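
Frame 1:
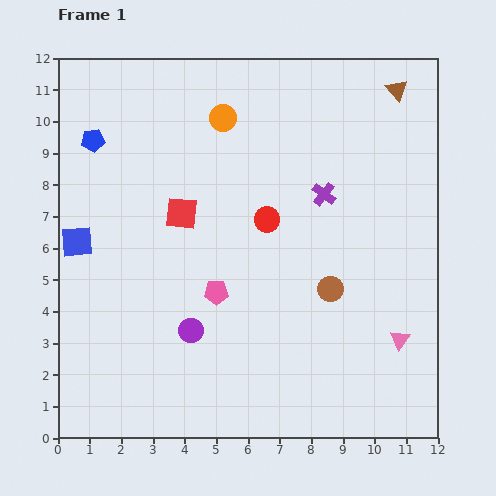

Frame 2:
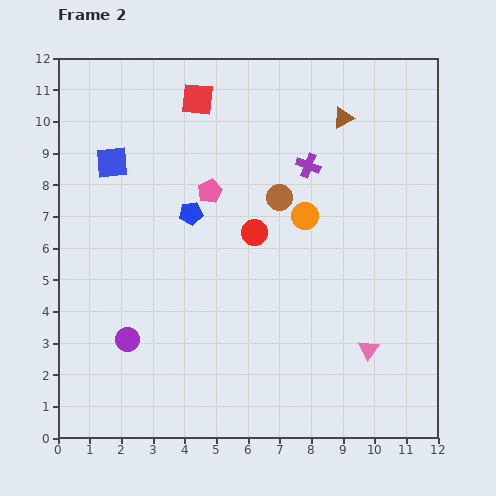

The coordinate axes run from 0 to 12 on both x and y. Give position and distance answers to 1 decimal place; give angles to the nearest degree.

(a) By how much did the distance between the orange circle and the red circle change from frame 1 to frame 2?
-1.8

Distance in frame 1: 3.5. Distance in frame 2: 1.7.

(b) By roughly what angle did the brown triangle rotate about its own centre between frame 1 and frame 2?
45° clockwise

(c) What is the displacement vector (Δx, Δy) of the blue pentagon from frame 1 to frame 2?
(3.1, -2.3)

The blue pentagon was at (1.1, 9.4) in frame 1 and (4.2, 7.1) in frame 2.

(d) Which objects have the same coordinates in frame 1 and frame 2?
none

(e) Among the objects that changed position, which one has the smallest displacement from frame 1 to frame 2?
the red circle

(moved 0.6)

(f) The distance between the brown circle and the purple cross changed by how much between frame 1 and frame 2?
-1.7

Distance in frame 1: 3.0. Distance in frame 2: 1.3.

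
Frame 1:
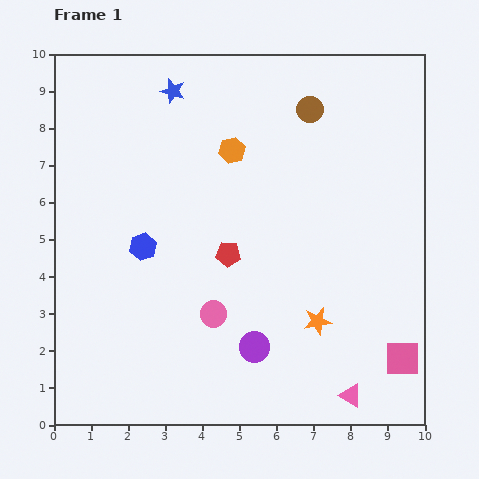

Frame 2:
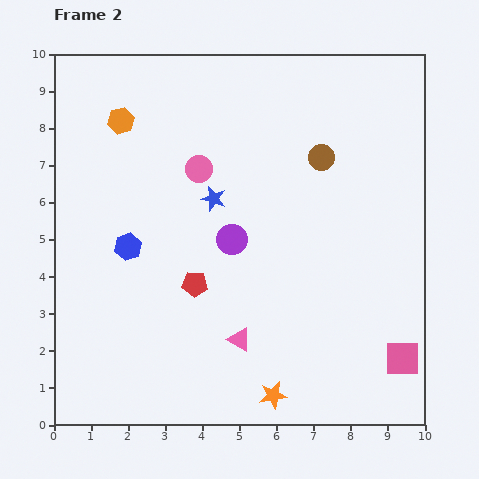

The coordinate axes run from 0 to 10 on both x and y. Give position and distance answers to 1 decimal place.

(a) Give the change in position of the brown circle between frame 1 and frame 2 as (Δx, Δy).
(0.3, -1.3)

The brown circle was at (6.9, 8.5) in frame 1 and (7.2, 7.2) in frame 2.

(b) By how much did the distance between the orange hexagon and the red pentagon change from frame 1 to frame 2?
+2.0

Distance in frame 1: 2.8. Distance in frame 2: 4.8.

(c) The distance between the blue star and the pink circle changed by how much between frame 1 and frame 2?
-5.2

Distance in frame 1: 6.1. Distance in frame 2: 0.9.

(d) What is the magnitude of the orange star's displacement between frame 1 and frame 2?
2.3

The orange star moved from (7.1, 2.8) to (5.9, 0.8), a distance of √(1.2² + 2.0²) ≈ 2.3.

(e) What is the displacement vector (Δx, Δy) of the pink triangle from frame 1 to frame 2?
(-3.0, 1.5)

The pink triangle was at (8.0, 0.8) in frame 1 and (5.0, 2.3) in frame 2.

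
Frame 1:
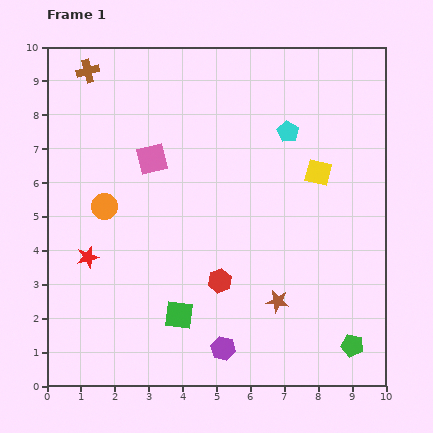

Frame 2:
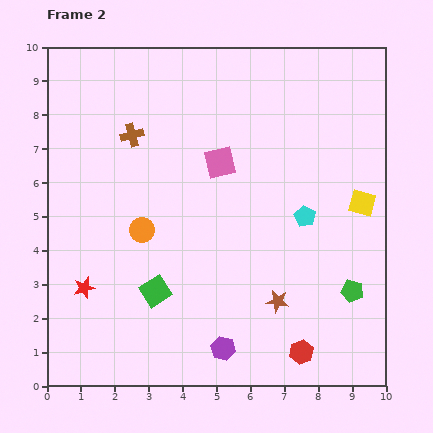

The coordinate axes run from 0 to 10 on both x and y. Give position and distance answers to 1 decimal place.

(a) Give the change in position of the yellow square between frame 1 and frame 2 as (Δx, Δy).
(1.3, -0.9)

The yellow square was at (8.0, 6.3) in frame 1 and (9.3, 5.4) in frame 2.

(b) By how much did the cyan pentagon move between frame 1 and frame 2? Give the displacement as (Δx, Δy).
(0.5, -2.5)

The cyan pentagon was at (7.1, 7.5) in frame 1 and (7.6, 5.0) in frame 2.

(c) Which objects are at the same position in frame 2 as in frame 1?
the purple hexagon, the brown star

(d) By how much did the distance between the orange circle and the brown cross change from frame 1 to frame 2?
-1.2

Distance in frame 1: 4.0. Distance in frame 2: 2.8.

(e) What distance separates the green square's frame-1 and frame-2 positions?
1.0

The green square moved from (3.9, 2.1) to (3.2, 2.8), a distance of √(0.7² + 0.7²) ≈ 1.0.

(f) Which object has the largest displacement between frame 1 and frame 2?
the red hexagon

(moved 3.2; next 2.5)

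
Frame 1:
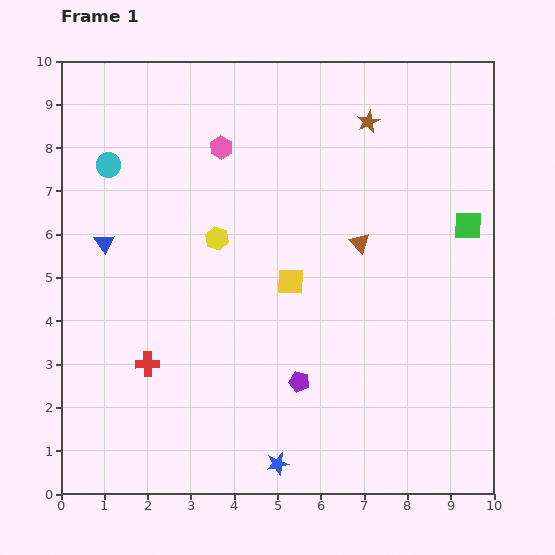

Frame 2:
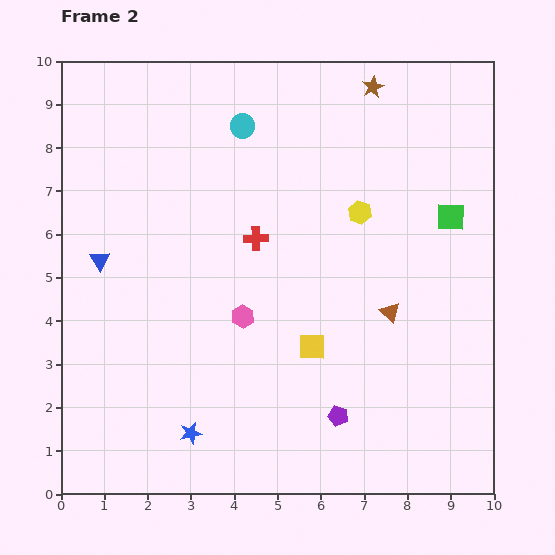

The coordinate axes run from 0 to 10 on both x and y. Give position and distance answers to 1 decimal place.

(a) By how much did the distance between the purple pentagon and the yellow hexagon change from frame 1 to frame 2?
+0.9

Distance in frame 1: 3.8. Distance in frame 2: 4.7.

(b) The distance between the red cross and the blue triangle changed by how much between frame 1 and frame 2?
+0.6

Distance in frame 1: 3.0. Distance in frame 2: 3.6.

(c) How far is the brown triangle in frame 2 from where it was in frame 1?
1.7

The brown triangle moved from (6.9, 5.8) to (7.6, 4.2), a distance of √(0.7² + 1.6²) ≈ 1.7.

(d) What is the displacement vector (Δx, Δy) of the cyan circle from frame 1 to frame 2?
(3.1, 0.9)

The cyan circle was at (1.1, 7.6) in frame 1 and (4.2, 8.5) in frame 2.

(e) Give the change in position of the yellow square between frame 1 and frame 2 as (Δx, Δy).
(0.5, -1.5)

The yellow square was at (5.3, 4.9) in frame 1 and (5.8, 3.4) in frame 2.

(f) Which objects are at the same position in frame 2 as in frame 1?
none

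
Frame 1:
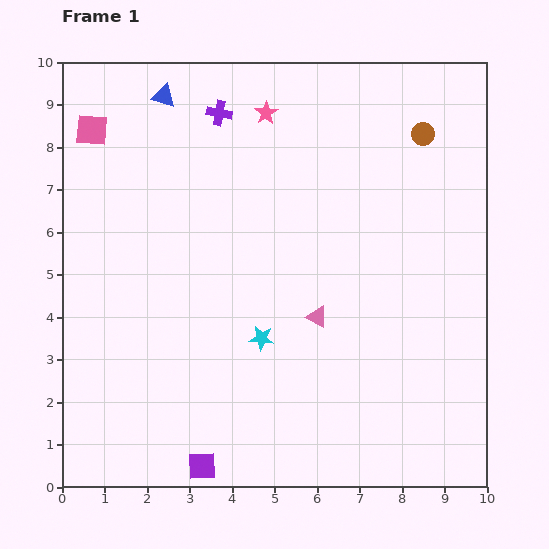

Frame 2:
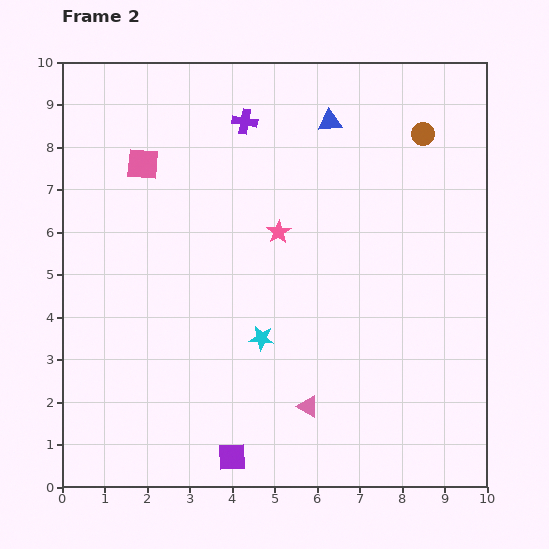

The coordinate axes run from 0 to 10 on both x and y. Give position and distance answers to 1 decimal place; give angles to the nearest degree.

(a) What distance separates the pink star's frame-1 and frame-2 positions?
2.8

The pink star moved from (4.8, 8.8) to (5.1, 6.0), a distance of √(0.3² + 2.8²) ≈ 2.8.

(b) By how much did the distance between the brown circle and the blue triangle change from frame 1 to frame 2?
-4.0

Distance in frame 1: 6.2. Distance in frame 2: 2.2.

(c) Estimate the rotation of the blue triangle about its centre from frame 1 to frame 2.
22° counter-clockwise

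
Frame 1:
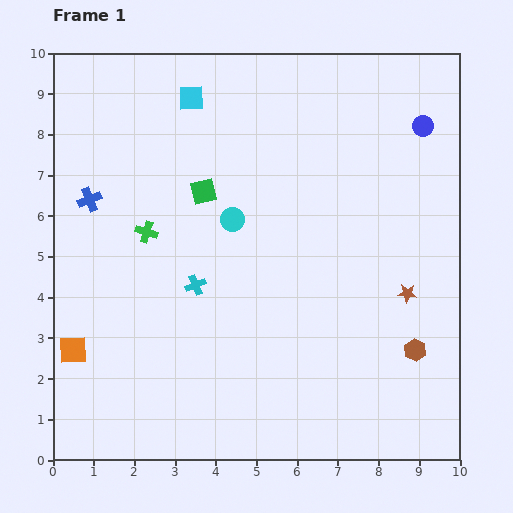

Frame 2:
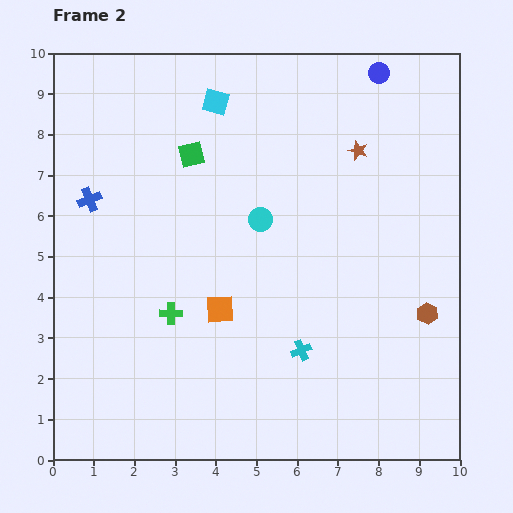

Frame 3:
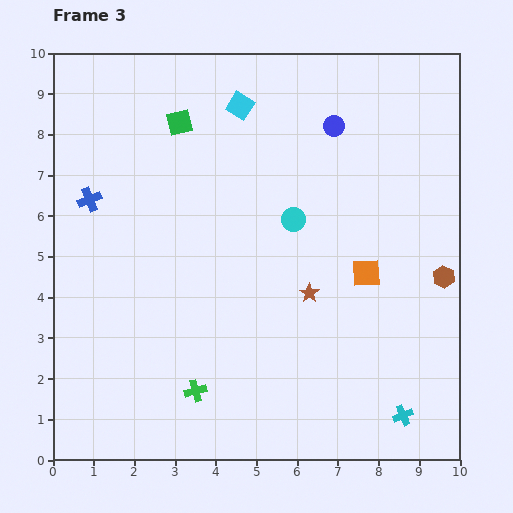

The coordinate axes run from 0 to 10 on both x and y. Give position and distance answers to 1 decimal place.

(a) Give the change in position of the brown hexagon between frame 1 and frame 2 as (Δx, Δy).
(0.3, 0.9)

The brown hexagon was at (8.9, 2.7) in frame 1 and (9.2, 3.6) in frame 2.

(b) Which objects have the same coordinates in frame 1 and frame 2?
the blue cross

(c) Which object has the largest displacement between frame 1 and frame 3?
the orange square

(moved 7.4; next 6.0)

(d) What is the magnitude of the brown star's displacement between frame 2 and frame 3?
3.7

The brown star moved from (7.5, 7.6) to (6.3, 4.1), a distance of √(1.2² + 3.5²) ≈ 3.7.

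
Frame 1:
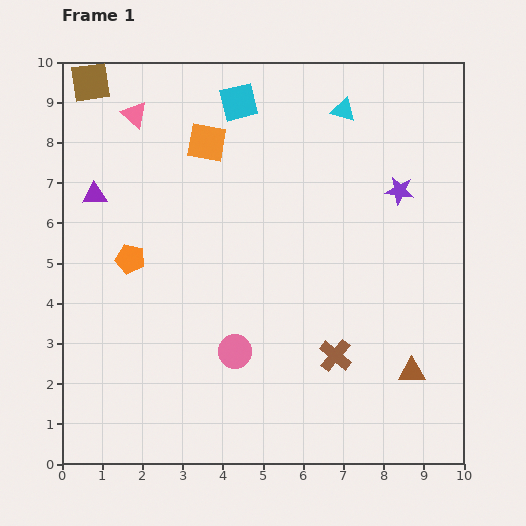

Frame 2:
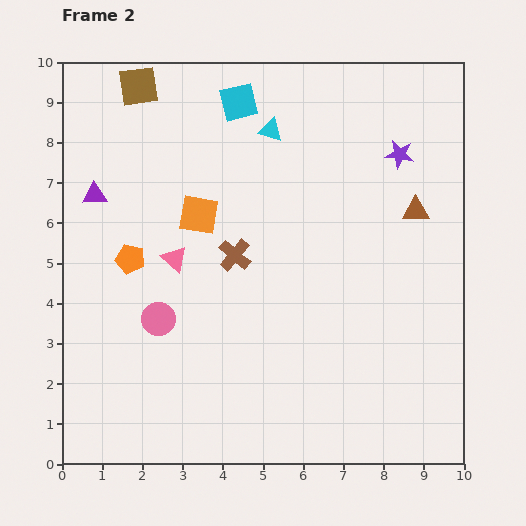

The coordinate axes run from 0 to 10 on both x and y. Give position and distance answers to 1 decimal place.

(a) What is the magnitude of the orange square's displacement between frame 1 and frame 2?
1.8

The orange square moved from (3.6, 8.0) to (3.4, 6.2), a distance of √(0.2² + 1.8²) ≈ 1.8.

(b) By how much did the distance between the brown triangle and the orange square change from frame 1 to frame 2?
-2.2

Distance in frame 1: 7.6. Distance in frame 2: 5.4.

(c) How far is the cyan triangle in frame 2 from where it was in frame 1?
1.9

The cyan triangle moved from (7.0, 8.8) to (5.2, 8.3), a distance of √(1.8² + 0.5²) ≈ 1.9.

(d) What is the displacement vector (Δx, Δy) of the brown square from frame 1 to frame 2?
(1.2, -0.1)

The brown square was at (0.7, 9.5) in frame 1 and (1.9, 9.4) in frame 2.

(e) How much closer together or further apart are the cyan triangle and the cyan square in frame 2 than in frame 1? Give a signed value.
-1.5

Distance in frame 1: 2.6. Distance in frame 2: 1.1.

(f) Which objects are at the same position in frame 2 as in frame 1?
the orange pentagon, the purple triangle, the cyan square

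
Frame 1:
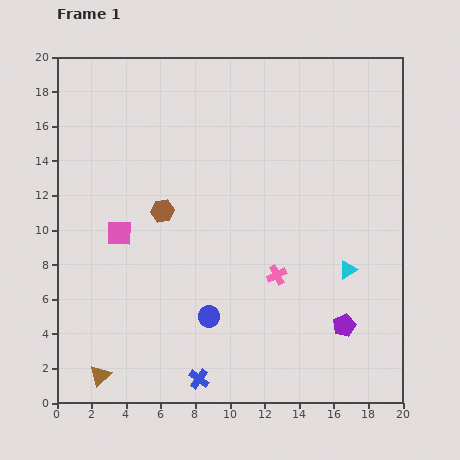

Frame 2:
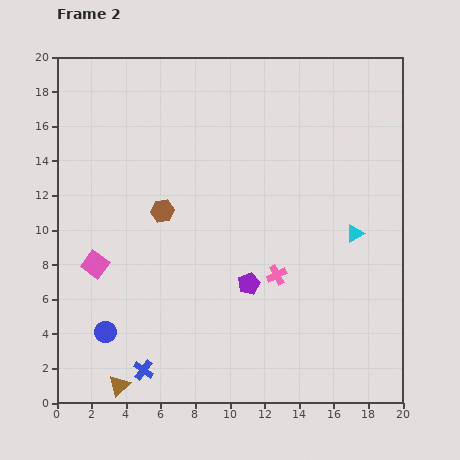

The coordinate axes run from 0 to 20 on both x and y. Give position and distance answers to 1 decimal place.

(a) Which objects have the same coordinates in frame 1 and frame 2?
the brown hexagon, the pink cross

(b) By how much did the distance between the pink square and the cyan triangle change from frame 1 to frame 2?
+1.7

Distance in frame 1: 13.4. Distance in frame 2: 15.1.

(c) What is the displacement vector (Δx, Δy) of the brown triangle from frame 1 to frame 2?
(1.1, -0.6)

The brown triangle was at (2.5, 1.6) in frame 1 and (3.6, 1.0) in frame 2.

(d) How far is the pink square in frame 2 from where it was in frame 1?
2.3

The pink square moved from (3.6, 9.8) to (2.2, 8.0), a distance of √(1.4² + 1.8²) ≈ 2.3.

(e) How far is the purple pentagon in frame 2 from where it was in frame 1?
6.0

The purple pentagon moved from (16.6, 4.5) to (11.1, 6.9), a distance of √(5.5² + 2.4²) ≈ 6.0.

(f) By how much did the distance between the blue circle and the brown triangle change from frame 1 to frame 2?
-4.0

Distance in frame 1: 7.2. Distance in frame 2: 3.2.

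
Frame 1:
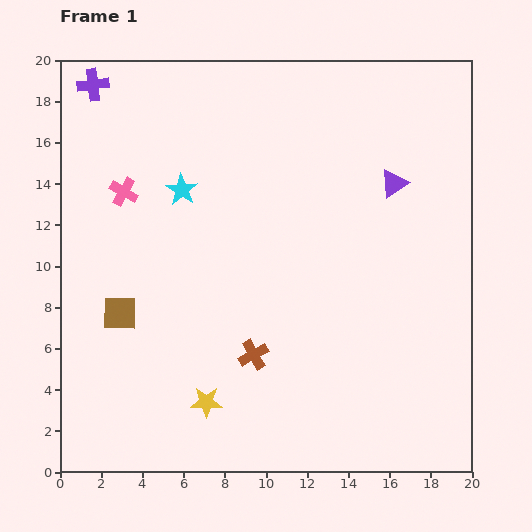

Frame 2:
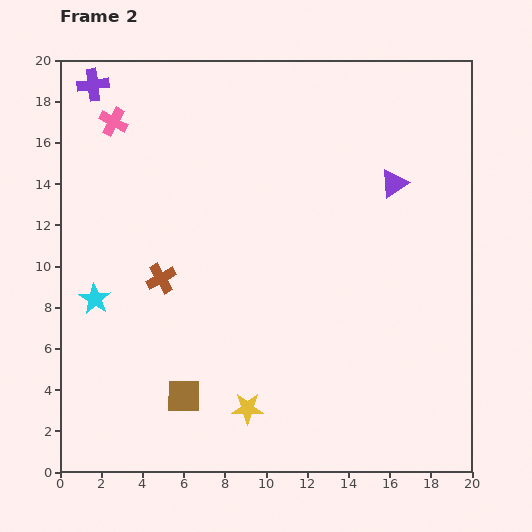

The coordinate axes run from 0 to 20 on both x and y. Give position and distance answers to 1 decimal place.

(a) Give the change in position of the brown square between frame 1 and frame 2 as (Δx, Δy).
(3.1, -4.0)

The brown square was at (2.9, 7.7) in frame 1 and (6.0, 3.7) in frame 2.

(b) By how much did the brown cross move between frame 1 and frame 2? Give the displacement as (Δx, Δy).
(-4.5, 3.7)

The brown cross was at (9.4, 5.7) in frame 1 and (4.9, 9.4) in frame 2.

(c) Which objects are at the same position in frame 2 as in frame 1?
the purple triangle, the purple cross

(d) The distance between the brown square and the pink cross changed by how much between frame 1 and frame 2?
+7.8

Distance in frame 1: 5.9. Distance in frame 2: 13.7.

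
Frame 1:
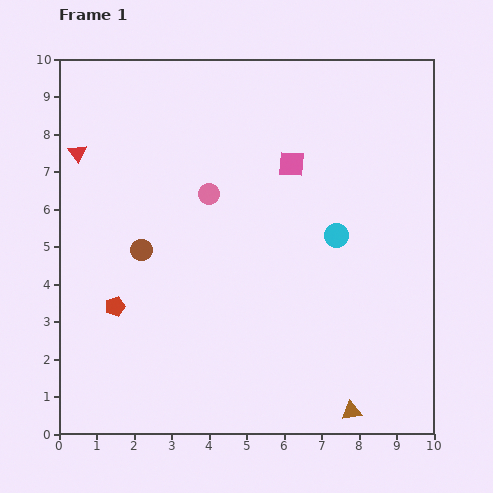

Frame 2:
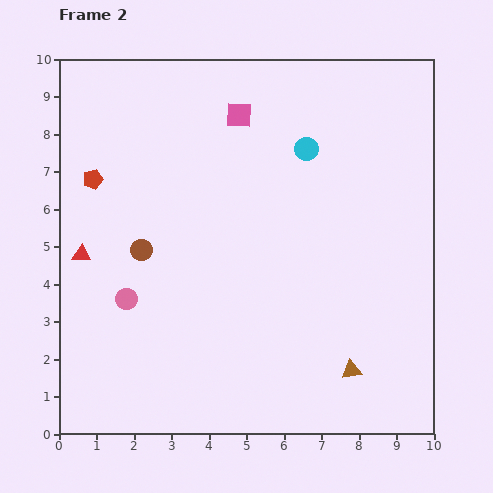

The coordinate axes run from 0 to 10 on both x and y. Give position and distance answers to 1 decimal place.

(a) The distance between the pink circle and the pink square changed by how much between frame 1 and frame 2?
+3.4

Distance in frame 1: 2.3. Distance in frame 2: 5.7.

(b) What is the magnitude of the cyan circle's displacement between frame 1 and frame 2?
2.4

The cyan circle moved from (7.4, 5.3) to (6.6, 7.6), a distance of √(0.8² + 2.3²) ≈ 2.4.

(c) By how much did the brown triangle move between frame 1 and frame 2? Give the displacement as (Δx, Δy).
(0.0, 1.1)

The brown triangle was at (7.8, 0.6) in frame 1 and (7.8, 1.7) in frame 2.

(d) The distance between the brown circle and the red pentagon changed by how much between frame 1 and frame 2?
+0.6

Distance in frame 1: 1.7. Distance in frame 2: 2.3.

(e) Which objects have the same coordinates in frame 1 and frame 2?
the brown circle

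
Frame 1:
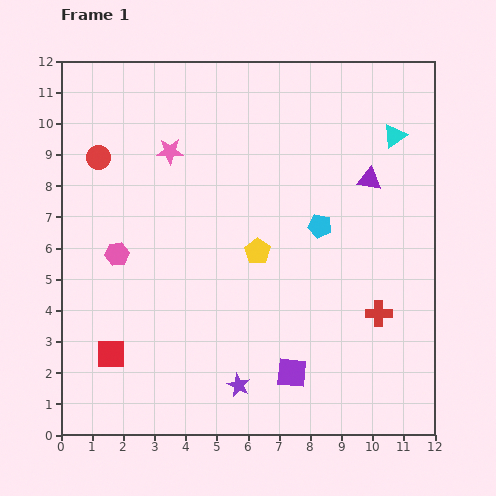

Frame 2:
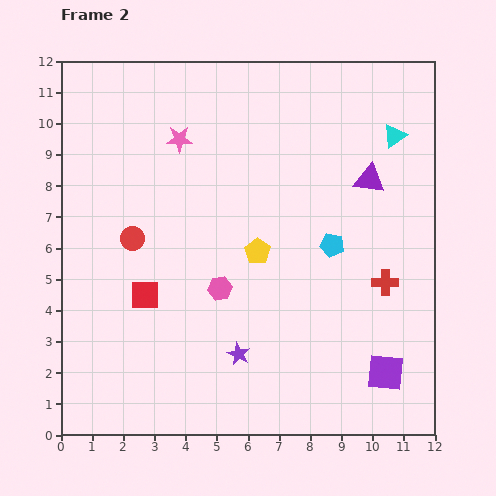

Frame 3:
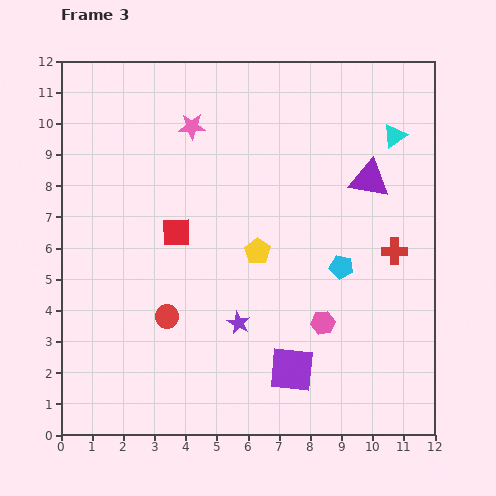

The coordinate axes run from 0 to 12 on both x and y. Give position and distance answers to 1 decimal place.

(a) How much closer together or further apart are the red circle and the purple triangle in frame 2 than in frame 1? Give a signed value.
-0.9

Distance in frame 1: 8.7. Distance in frame 2: 7.8.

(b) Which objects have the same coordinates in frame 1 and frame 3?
the yellow pentagon, the purple triangle, the cyan triangle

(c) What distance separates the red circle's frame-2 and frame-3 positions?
2.7

The red circle moved from (2.3, 6.3) to (3.4, 3.8), a distance of √(1.1² + 2.5²) ≈ 2.7.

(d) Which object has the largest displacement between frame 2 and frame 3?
the pink hexagon

(moved 3.5; next 3.0)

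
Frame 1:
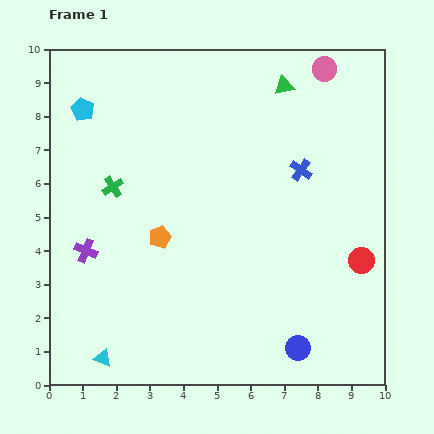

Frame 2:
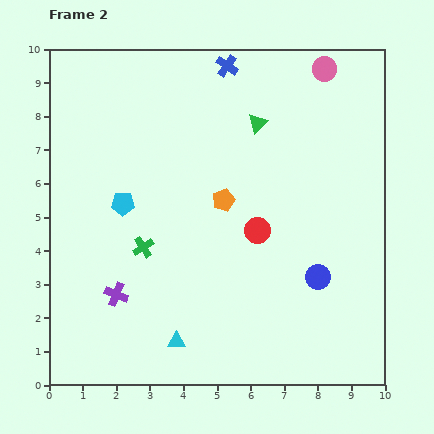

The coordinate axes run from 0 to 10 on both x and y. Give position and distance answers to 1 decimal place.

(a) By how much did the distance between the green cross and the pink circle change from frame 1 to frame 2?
+0.4

Distance in frame 1: 7.2. Distance in frame 2: 7.6.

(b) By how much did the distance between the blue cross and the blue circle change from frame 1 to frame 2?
+1.6

Distance in frame 1: 5.3. Distance in frame 2: 6.9.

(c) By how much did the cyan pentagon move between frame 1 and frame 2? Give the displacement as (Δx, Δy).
(1.2, -2.8)

The cyan pentagon was at (1.0, 8.2) in frame 1 and (2.2, 5.4) in frame 2.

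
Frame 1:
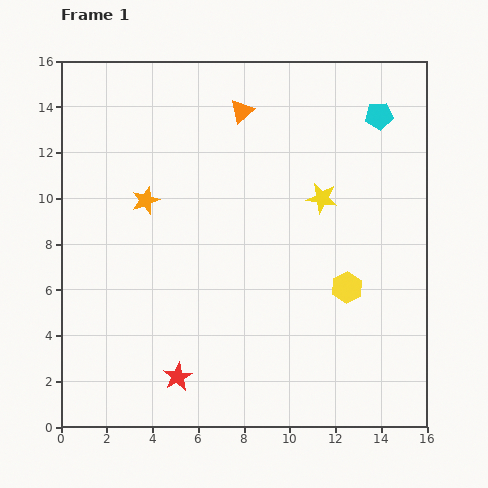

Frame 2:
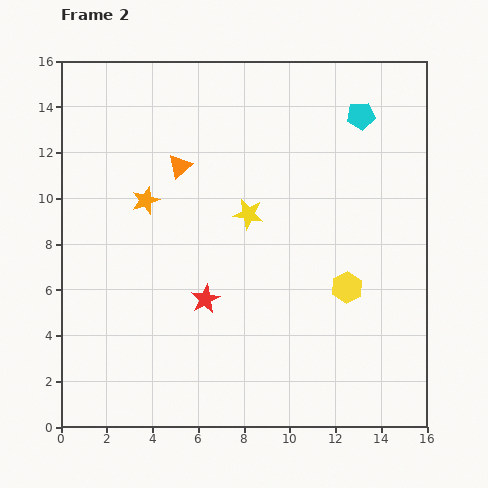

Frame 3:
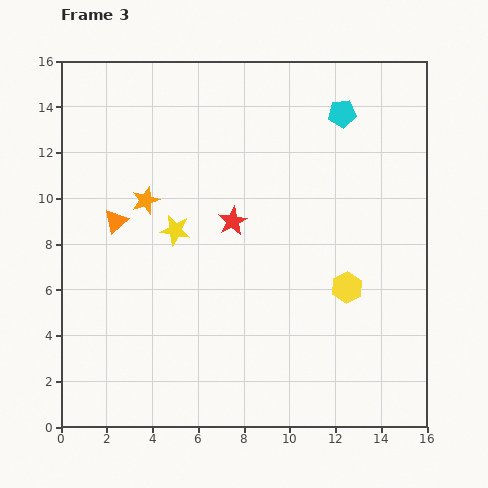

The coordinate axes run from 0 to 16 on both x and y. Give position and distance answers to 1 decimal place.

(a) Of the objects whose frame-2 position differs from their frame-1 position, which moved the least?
the cyan pentagon

(moved 0.8)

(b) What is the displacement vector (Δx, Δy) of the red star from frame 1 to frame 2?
(1.2, 3.4)

The red star was at (5.1, 2.2) in frame 1 and (6.3, 5.6) in frame 2.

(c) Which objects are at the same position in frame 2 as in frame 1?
the yellow hexagon, the orange star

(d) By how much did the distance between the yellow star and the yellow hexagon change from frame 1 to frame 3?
+3.8

Distance in frame 1: 4.1. Distance in frame 3: 7.9.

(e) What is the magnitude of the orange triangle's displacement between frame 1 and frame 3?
7.3

The orange triangle moved from (7.9, 13.8) to (2.4, 9.0), a distance of √(5.5² + 4.8²) ≈ 7.3.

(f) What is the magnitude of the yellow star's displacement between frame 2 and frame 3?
3.3

The yellow star moved from (8.2, 9.3) to (5.0, 8.6), a distance of √(3.2² + 0.7²) ≈ 3.3.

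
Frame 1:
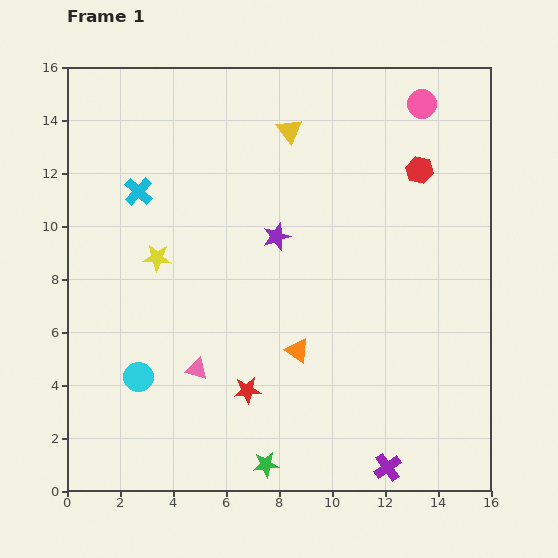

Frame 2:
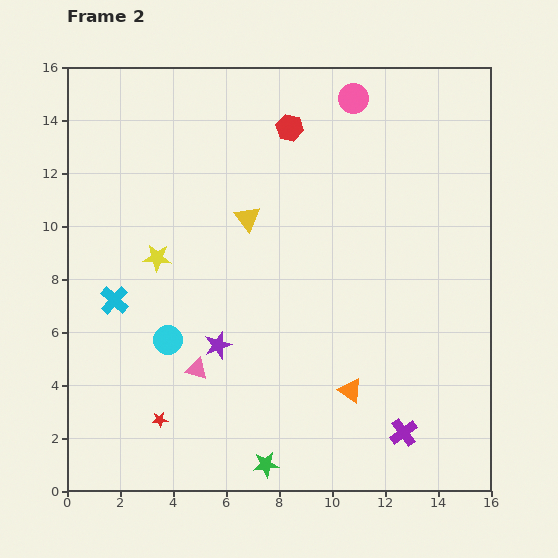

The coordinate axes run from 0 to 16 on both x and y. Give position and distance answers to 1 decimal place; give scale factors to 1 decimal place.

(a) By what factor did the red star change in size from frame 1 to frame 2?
0.6×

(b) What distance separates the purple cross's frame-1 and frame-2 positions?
1.4

The purple cross moved from (12.1, 0.9) to (12.7, 2.2), a distance of √(0.6² + 1.3²) ≈ 1.4.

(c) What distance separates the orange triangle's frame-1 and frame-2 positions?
2.5

The orange triangle moved from (8.7, 5.3) to (10.7, 3.8), a distance of √(2.0² + 1.5²) ≈ 2.5.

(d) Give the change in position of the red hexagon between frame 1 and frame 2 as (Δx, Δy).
(-4.9, 1.6)

The red hexagon was at (13.3, 12.1) in frame 1 and (8.4, 13.7) in frame 2.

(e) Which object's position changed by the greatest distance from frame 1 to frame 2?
the red hexagon

(moved 5.2; next 4.7)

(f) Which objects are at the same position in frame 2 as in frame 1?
the pink triangle, the green star, the yellow star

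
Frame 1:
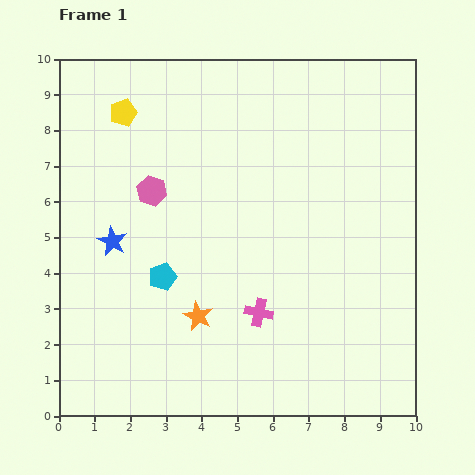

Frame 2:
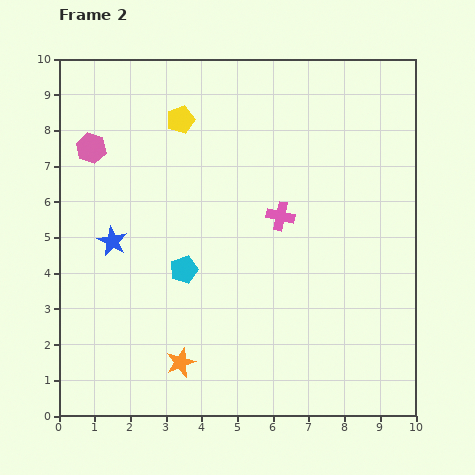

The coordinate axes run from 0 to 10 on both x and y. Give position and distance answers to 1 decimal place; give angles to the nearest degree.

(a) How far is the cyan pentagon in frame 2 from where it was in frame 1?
0.6

The cyan pentagon moved from (2.9, 3.9) to (3.5, 4.1), a distance of √(0.6² + 0.2²) ≈ 0.6.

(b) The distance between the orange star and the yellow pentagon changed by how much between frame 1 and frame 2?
+0.7

Distance in frame 1: 6.1. Distance in frame 2: 6.8.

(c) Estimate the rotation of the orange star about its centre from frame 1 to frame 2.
25° clockwise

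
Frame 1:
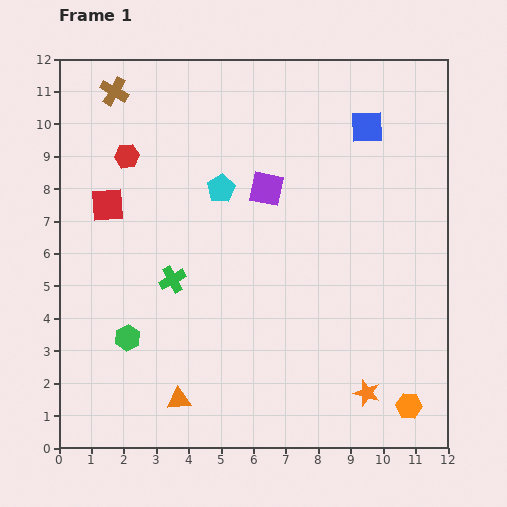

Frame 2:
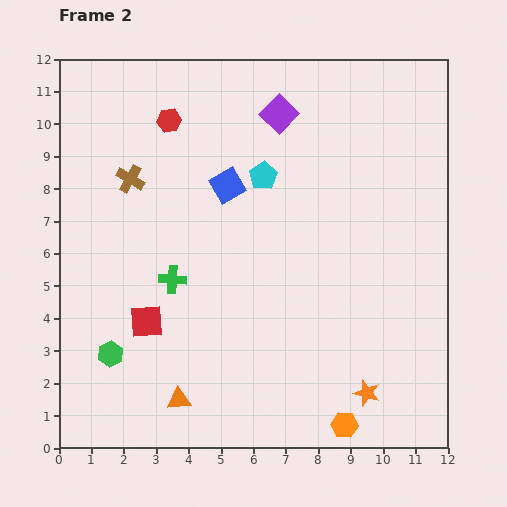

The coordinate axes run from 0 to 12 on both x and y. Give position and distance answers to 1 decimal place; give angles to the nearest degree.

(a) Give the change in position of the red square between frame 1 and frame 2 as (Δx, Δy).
(1.2, -3.6)

The red square was at (1.5, 7.5) in frame 1 and (2.7, 3.9) in frame 2.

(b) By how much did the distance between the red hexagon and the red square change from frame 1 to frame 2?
+4.6

Distance in frame 1: 1.6. Distance in frame 2: 6.2.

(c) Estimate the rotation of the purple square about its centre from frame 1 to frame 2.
33° clockwise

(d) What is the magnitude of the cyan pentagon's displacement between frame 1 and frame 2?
1.4

The cyan pentagon moved from (5.0, 8.0) to (6.3, 8.4), a distance of √(1.3² + 0.4²) ≈ 1.4.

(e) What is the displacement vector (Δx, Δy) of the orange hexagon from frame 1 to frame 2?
(-2.0, -0.6)

The orange hexagon was at (10.8, 1.3) in frame 1 and (8.8, 0.7) in frame 2.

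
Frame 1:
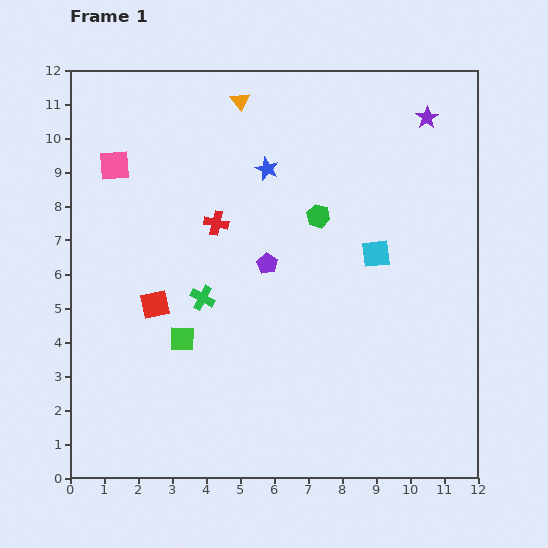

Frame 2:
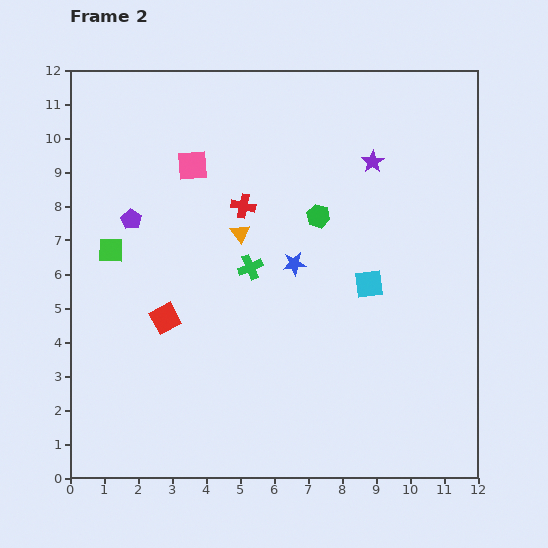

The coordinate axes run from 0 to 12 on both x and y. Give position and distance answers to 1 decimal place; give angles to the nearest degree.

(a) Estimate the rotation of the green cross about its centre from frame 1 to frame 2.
40° clockwise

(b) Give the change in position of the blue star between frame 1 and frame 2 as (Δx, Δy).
(0.8, -2.8)

The blue star was at (5.8, 9.1) in frame 1 and (6.6, 6.3) in frame 2.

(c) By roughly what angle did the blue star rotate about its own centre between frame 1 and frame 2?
30° counter-clockwise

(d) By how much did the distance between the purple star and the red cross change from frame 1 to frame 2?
-2.9

Distance in frame 1: 6.9. Distance in frame 2: 4.0.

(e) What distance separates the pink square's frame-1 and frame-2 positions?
2.3

The pink square moved from (1.3, 9.2) to (3.6, 9.2), a distance of √(2.3² + 0.0²) ≈ 2.3.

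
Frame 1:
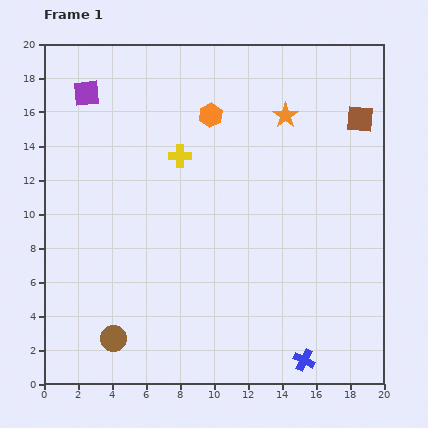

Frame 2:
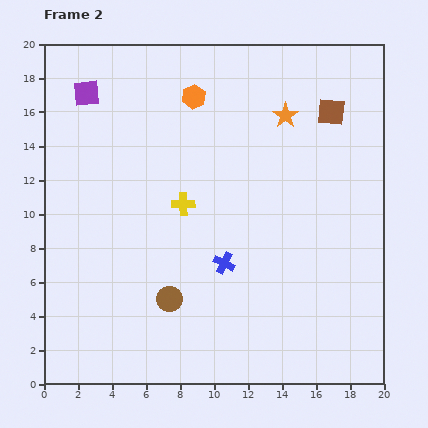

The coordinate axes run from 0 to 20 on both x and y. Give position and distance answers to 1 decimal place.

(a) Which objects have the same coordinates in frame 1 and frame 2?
the purple square, the orange star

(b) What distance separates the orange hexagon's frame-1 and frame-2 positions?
1.5

The orange hexagon moved from (9.8, 15.8) to (8.8, 16.9), a distance of √(1.0² + 1.1²) ≈ 1.5.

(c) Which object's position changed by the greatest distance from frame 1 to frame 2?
the blue cross

(moved 7.4; next 4.0)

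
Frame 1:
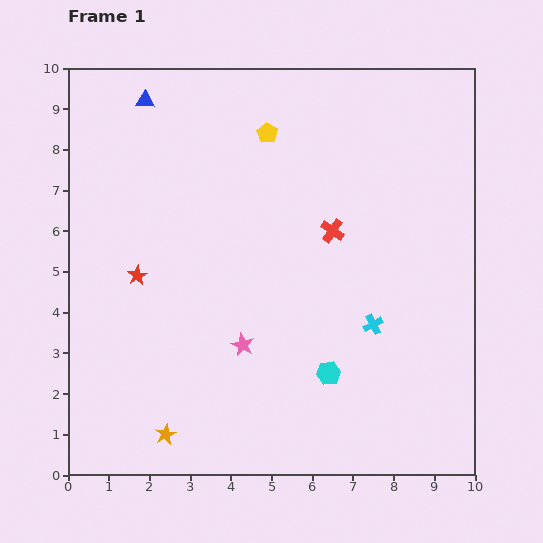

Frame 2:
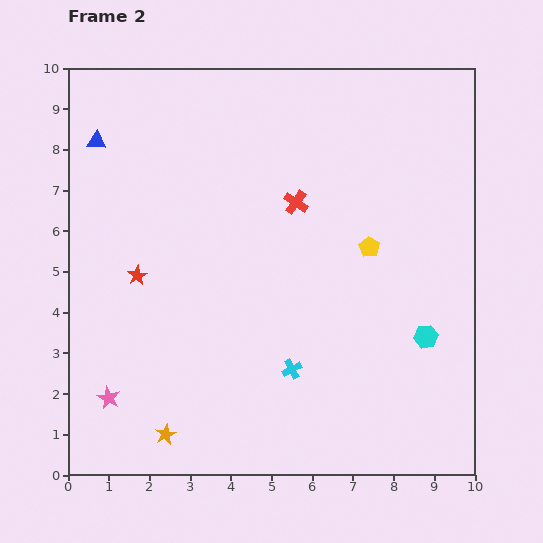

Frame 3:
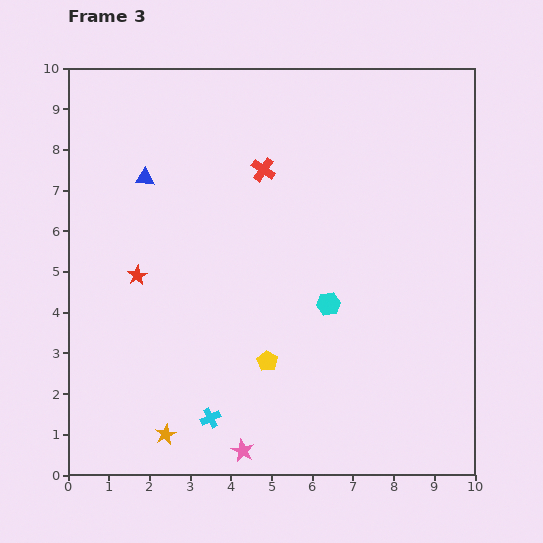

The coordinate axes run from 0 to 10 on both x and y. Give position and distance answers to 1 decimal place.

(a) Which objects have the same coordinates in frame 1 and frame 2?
the orange star, the red star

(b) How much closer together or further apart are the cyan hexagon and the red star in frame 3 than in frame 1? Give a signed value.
-0.5

Distance in frame 1: 5.3. Distance in frame 3: 4.8.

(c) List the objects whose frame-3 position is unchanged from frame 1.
the orange star, the red star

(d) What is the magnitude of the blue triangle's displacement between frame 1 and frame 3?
1.9

The blue triangle moved from (1.9, 9.2) to (1.9, 7.3), a distance of √(0.0² + 1.9²) ≈ 1.9.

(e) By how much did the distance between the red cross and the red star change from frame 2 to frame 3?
-0.3

Distance in frame 2: 4.3. Distance in frame 3: 4.0.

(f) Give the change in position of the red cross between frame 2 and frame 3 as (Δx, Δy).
(-0.8, 0.8)

The red cross was at (5.6, 6.7) in frame 2 and (4.8, 7.5) in frame 3.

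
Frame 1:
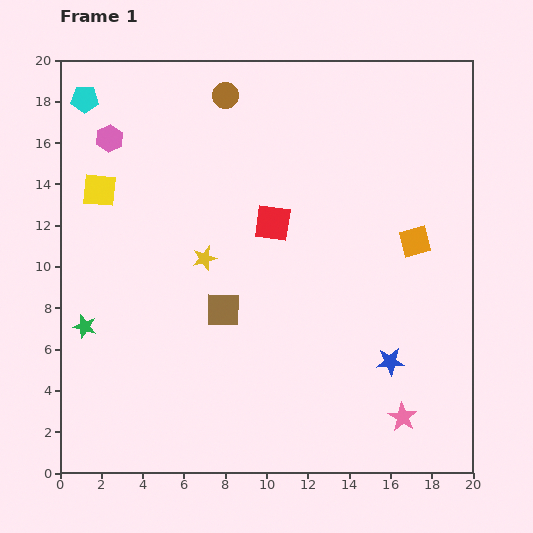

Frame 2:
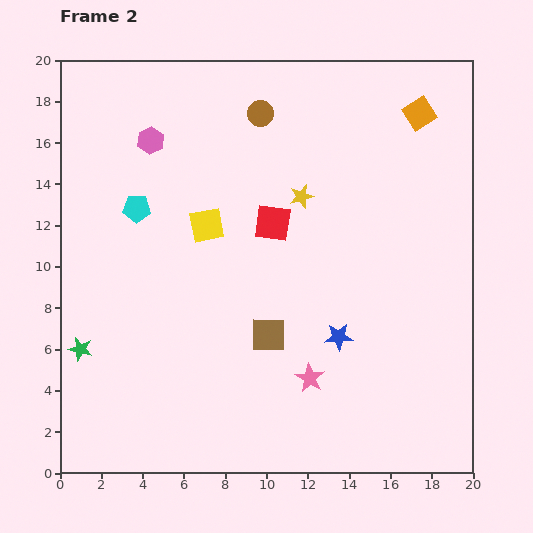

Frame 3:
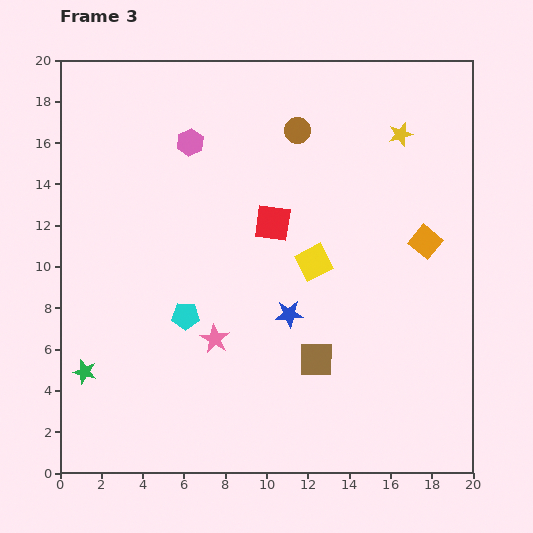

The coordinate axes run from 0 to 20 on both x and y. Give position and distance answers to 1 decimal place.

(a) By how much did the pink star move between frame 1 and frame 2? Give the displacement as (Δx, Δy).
(-4.5, 1.9)

The pink star was at (16.6, 2.7) in frame 1 and (12.1, 4.6) in frame 2.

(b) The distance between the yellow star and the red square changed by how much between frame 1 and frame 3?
+3.8

Distance in frame 1: 3.7. Distance in frame 3: 7.5.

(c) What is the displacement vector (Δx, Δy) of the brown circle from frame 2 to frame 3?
(1.8, -0.8)

The brown circle was at (9.7, 17.4) in frame 2 and (11.5, 16.6) in frame 3.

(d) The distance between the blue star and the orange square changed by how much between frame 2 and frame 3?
-4.0

Distance in frame 2: 11.5. Distance in frame 3: 7.5.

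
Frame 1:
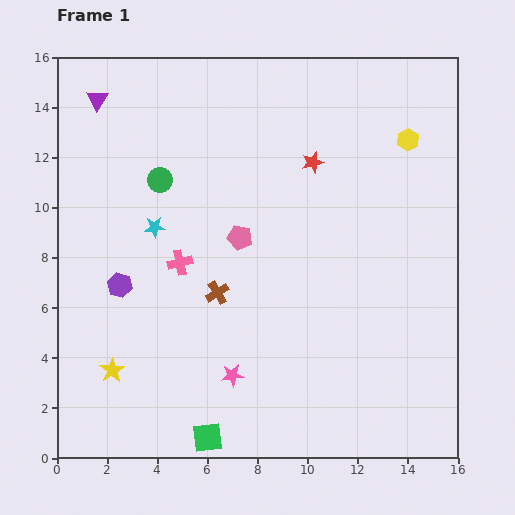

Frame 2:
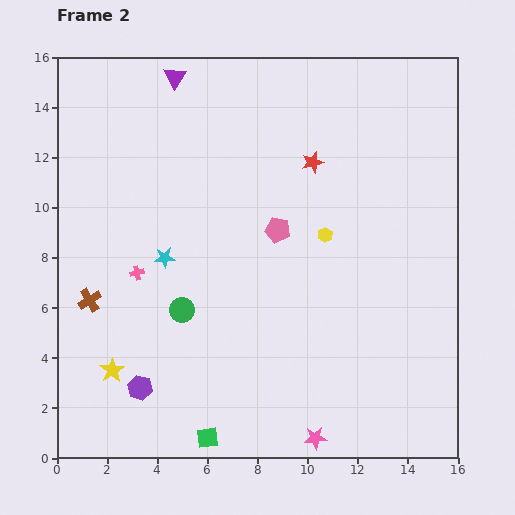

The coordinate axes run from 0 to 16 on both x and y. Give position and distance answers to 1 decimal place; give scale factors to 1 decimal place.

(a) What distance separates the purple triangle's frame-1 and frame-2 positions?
3.2

The purple triangle moved from (1.6, 14.3) to (4.7, 15.2), a distance of √(3.1² + 0.9²) ≈ 3.2.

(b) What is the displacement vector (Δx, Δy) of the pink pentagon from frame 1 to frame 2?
(1.5, 0.3)

The pink pentagon was at (7.3, 8.8) in frame 1 and (8.8, 9.1) in frame 2.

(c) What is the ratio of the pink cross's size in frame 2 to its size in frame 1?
0.6×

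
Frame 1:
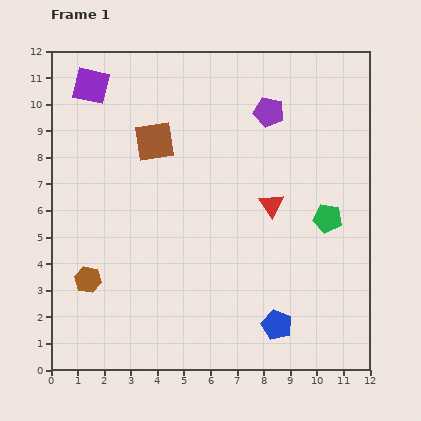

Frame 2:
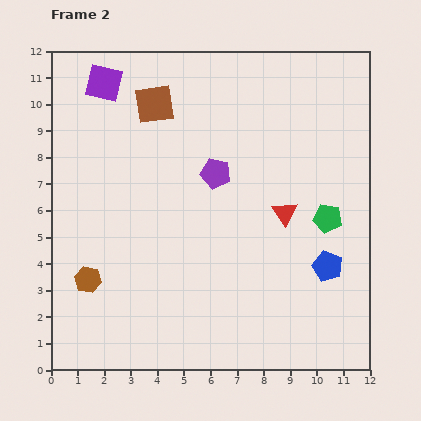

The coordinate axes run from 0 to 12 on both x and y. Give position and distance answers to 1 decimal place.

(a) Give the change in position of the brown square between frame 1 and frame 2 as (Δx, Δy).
(0.0, 1.4)

The brown square was at (3.9, 8.6) in frame 1 and (3.9, 10.0) in frame 2.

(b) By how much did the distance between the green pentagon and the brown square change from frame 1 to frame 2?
+0.7

Distance in frame 1: 7.1. Distance in frame 2: 7.8.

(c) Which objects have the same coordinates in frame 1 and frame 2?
the brown hexagon, the green pentagon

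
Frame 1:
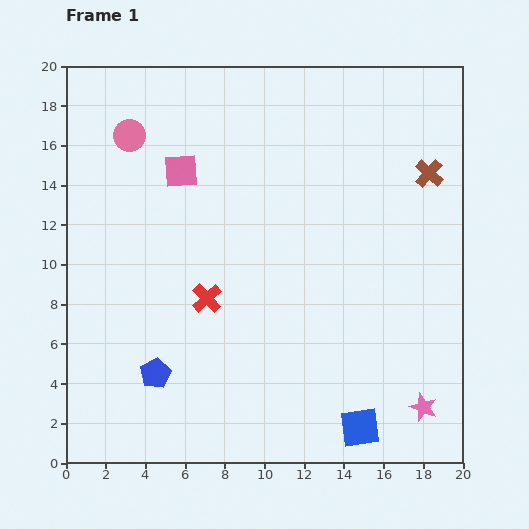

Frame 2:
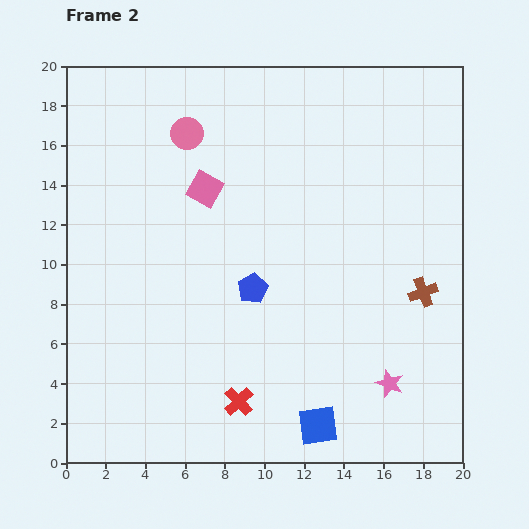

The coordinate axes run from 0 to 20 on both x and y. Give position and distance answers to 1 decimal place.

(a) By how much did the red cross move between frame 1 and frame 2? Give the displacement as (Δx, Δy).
(1.6, -5.2)

The red cross was at (7.1, 8.3) in frame 1 and (8.7, 3.1) in frame 2.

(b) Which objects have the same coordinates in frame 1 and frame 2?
none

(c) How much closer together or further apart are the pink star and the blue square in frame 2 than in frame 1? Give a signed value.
+0.8

Distance in frame 1: 3.4. Distance in frame 2: 4.2.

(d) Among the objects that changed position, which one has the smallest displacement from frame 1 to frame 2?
the pink square

(moved 1.5)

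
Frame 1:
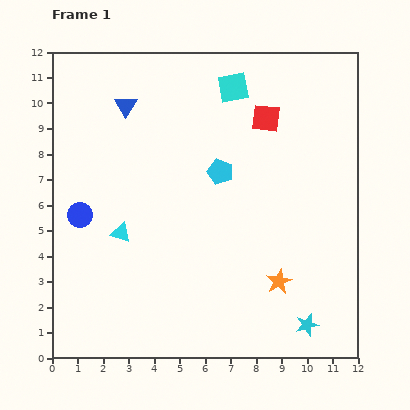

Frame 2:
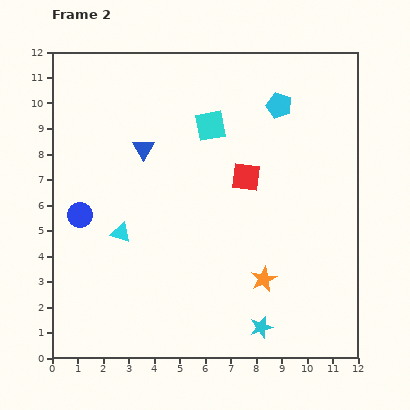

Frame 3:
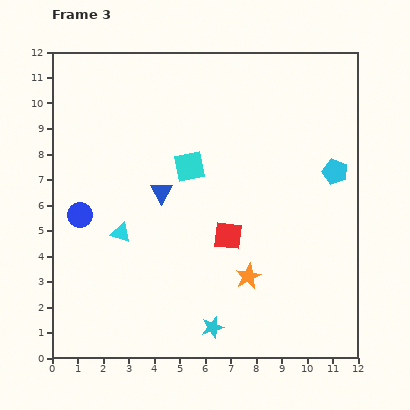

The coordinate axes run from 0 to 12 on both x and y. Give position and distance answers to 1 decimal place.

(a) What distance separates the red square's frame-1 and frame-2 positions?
2.4

The red square moved from (8.4, 9.4) to (7.6, 7.1), a distance of √(0.8² + 2.3²) ≈ 2.4.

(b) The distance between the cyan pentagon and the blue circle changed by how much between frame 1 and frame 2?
+3.1

Distance in frame 1: 5.8. Distance in frame 2: 8.9.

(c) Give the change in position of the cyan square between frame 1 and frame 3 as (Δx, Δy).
(-1.7, -3.1)

The cyan square was at (7.1, 10.6) in frame 1 and (5.4, 7.5) in frame 3.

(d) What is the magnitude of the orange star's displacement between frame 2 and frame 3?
0.6

The orange star moved from (8.3, 3.1) to (7.7, 3.2), a distance of √(0.6² + 0.1²) ≈ 0.6.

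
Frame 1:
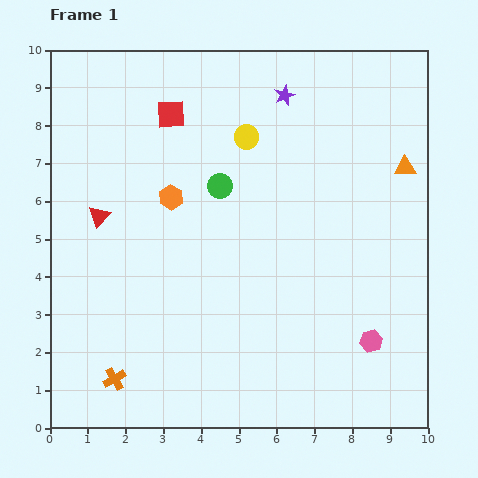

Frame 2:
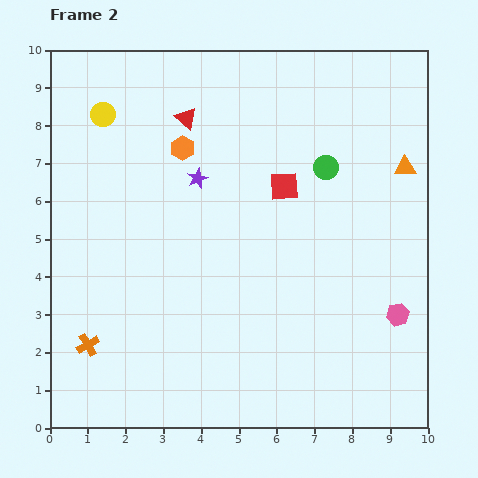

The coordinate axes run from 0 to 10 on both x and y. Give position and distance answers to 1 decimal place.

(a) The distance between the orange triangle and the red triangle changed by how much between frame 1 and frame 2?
-2.3

Distance in frame 1: 8.2. Distance in frame 2: 5.9.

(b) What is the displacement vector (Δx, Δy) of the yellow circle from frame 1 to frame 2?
(-3.8, 0.6)

The yellow circle was at (5.2, 7.7) in frame 1 and (1.4, 8.3) in frame 2.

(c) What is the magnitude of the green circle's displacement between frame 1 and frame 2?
2.8

The green circle moved from (4.5, 6.4) to (7.3, 6.9), a distance of √(2.8² + 0.5²) ≈ 2.8.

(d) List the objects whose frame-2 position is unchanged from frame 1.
the orange triangle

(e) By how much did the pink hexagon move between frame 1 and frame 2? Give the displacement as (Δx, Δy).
(0.7, 0.7)

The pink hexagon was at (8.5, 2.3) in frame 1 and (9.2, 3.0) in frame 2.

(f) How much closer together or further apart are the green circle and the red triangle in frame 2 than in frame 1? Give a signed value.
+0.6

Distance in frame 1: 3.3. Distance in frame 2: 3.9.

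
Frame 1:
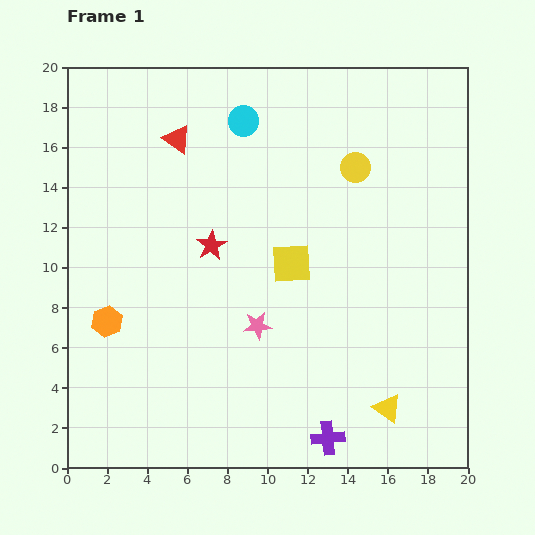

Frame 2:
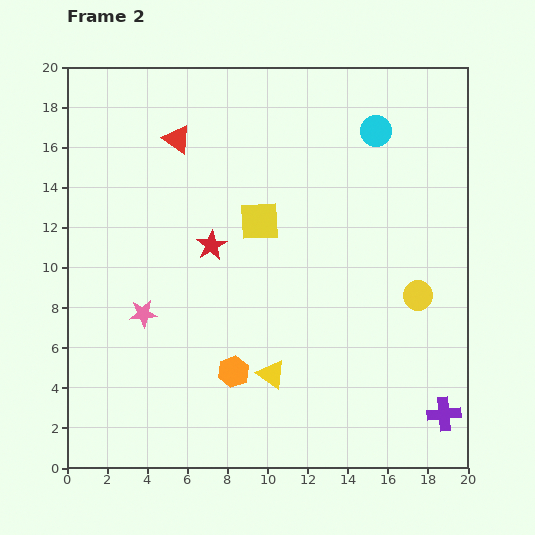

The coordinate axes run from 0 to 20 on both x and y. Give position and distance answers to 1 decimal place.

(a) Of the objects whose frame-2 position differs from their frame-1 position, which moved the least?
the yellow square

(moved 2.6)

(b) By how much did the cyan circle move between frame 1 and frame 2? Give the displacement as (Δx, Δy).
(6.6, -0.5)

The cyan circle was at (8.8, 17.3) in frame 1 and (15.4, 16.8) in frame 2.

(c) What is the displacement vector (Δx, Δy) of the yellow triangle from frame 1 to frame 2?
(-5.8, 1.7)

The yellow triangle was at (16.0, 3.0) in frame 1 and (10.2, 4.7) in frame 2.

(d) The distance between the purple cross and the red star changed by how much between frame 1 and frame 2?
+3.1

Distance in frame 1: 11.2. Distance in frame 2: 14.3.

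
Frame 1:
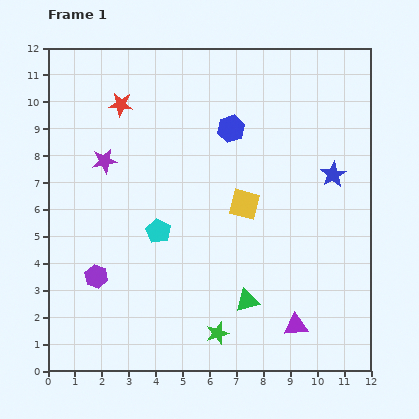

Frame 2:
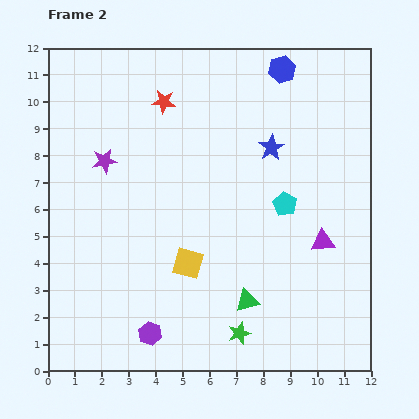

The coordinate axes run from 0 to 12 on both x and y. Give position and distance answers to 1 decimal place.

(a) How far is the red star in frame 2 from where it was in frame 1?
1.6

The red star moved from (2.7, 9.9) to (4.3, 10.0), a distance of √(1.6² + 0.1²) ≈ 1.6.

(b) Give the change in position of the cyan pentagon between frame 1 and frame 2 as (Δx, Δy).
(4.7, 1.0)

The cyan pentagon was at (4.1, 5.2) in frame 1 and (8.8, 6.2) in frame 2.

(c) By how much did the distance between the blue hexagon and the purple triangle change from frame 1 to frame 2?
-1.1

Distance in frame 1: 7.7. Distance in frame 2: 6.6.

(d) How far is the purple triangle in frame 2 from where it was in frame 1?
3.3

The purple triangle moved from (9.2, 1.7) to (10.2, 4.8), a distance of √(1.0² + 3.1²) ≈ 3.3.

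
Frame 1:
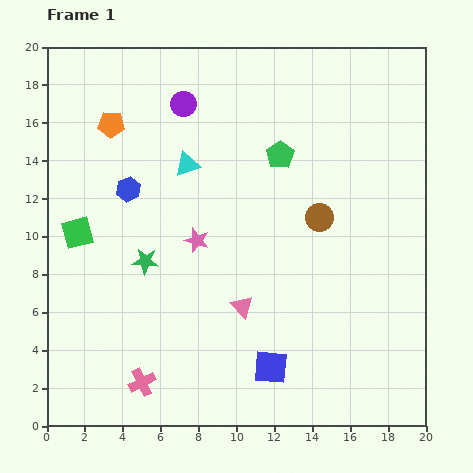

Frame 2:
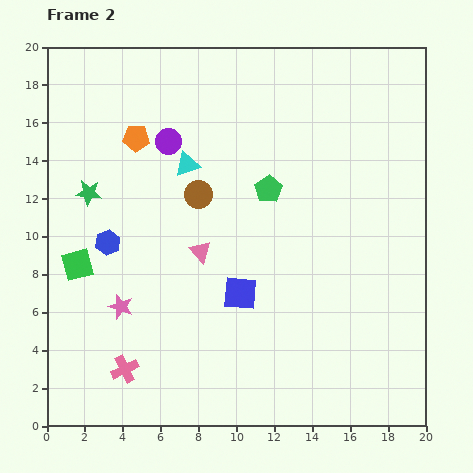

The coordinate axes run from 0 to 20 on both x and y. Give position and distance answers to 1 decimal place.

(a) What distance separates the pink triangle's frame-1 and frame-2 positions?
3.6

The pink triangle moved from (10.3, 6.3) to (8.1, 9.2), a distance of √(2.2² + 2.9²) ≈ 3.6.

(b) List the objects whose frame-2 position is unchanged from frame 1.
the cyan triangle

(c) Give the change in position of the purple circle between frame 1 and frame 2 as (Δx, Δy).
(-0.8, -2.0)

The purple circle was at (7.2, 17.0) in frame 1 and (6.4, 15.0) in frame 2.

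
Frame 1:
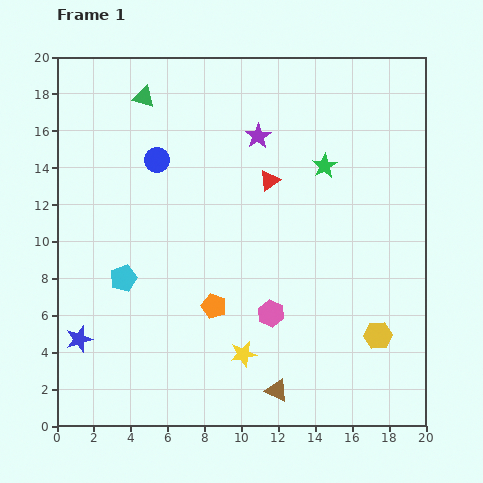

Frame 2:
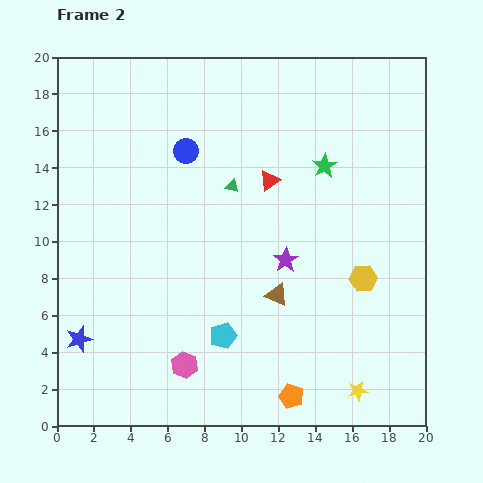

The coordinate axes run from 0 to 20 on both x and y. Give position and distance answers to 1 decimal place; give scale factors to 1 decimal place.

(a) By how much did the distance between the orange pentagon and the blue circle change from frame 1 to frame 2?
+6.0

Distance in frame 1: 8.5. Distance in frame 2: 14.5.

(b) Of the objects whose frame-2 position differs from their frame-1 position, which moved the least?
the blue circle

(moved 1.7)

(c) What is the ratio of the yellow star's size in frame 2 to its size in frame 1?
0.8×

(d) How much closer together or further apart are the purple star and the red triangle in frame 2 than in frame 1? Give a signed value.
+1.9

Distance in frame 1: 2.5. Distance in frame 2: 4.4.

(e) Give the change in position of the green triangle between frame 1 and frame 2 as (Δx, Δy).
(4.8, -4.8)

The green triangle was at (4.7, 17.8) in frame 1 and (9.5, 13.0) in frame 2.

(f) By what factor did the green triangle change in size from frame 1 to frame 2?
0.6×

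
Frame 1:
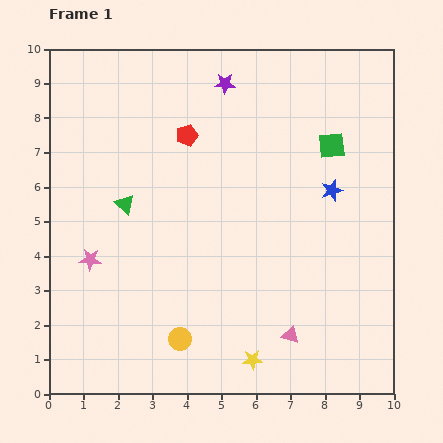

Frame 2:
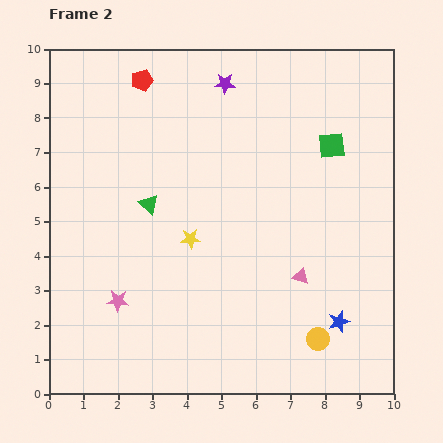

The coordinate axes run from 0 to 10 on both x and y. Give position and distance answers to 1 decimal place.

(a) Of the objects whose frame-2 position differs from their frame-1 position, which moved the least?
the green triangle

(moved 0.7)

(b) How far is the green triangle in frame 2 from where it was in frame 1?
0.7

The green triangle moved from (2.2, 5.5) to (2.9, 5.5), a distance of √(0.7² + 0.0²) ≈ 0.7.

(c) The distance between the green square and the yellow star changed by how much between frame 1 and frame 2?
-1.7

Distance in frame 1: 6.6. Distance in frame 2: 4.9.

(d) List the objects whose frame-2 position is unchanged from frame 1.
the green square, the purple star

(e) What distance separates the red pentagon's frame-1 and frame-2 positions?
2.1

The red pentagon moved from (4.0, 7.5) to (2.7, 9.1), a distance of √(1.3² + 1.6²) ≈ 2.1.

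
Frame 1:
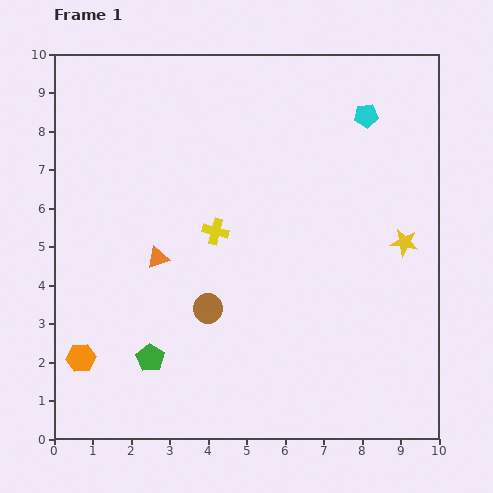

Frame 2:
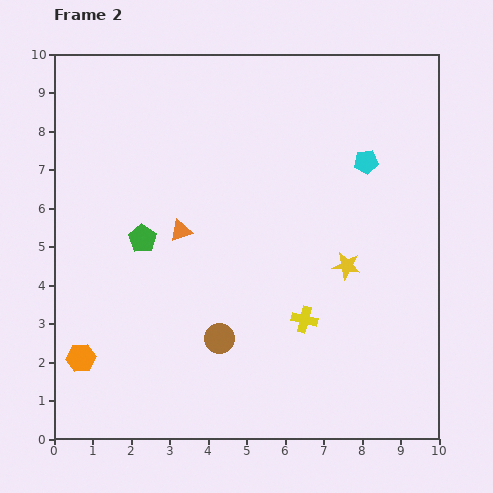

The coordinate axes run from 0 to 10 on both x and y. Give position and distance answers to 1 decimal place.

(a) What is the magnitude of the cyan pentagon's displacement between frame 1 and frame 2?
1.2

The cyan pentagon moved from (8.1, 8.4) to (8.1, 7.2), a distance of √(0.0² + 1.2²) ≈ 1.2.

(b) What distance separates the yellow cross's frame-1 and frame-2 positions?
3.3

The yellow cross moved from (4.2, 5.4) to (6.5, 3.1), a distance of √(2.3² + 2.3²) ≈ 3.3.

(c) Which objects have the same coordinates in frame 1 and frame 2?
the orange hexagon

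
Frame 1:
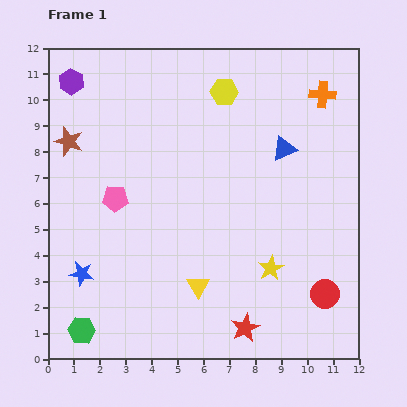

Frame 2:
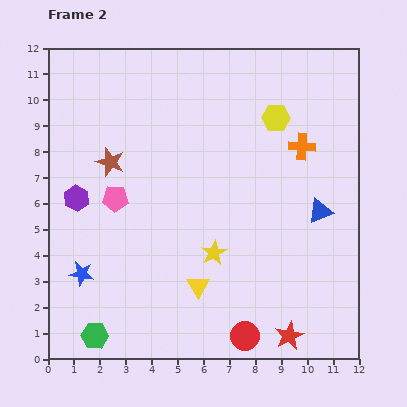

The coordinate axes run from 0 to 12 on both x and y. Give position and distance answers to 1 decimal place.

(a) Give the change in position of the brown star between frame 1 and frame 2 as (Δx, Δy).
(1.6, -0.8)

The brown star was at (0.8, 8.4) in frame 1 and (2.4, 7.6) in frame 2.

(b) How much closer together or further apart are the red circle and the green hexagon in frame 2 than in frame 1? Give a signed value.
-3.7

Distance in frame 1: 9.5. Distance in frame 2: 5.8.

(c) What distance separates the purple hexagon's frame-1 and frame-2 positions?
4.5

The purple hexagon moved from (0.9, 10.7) to (1.1, 6.2), a distance of √(0.2² + 4.5²) ≈ 4.5.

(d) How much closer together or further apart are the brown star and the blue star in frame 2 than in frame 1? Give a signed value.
-0.7

Distance in frame 1: 5.1. Distance in frame 2: 4.4.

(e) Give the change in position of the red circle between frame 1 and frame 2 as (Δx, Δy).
(-3.1, -1.6)

The red circle was at (10.7, 2.5) in frame 1 and (7.6, 0.9) in frame 2.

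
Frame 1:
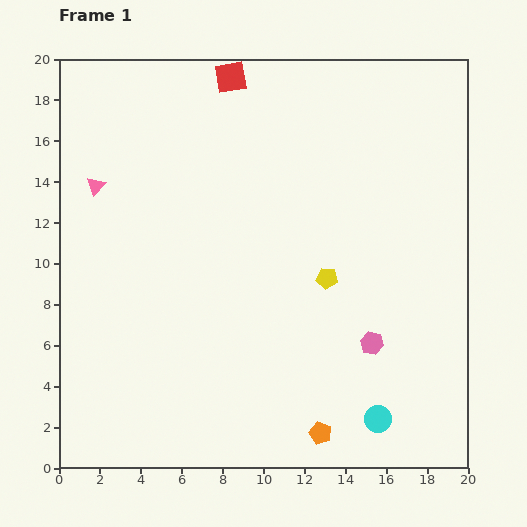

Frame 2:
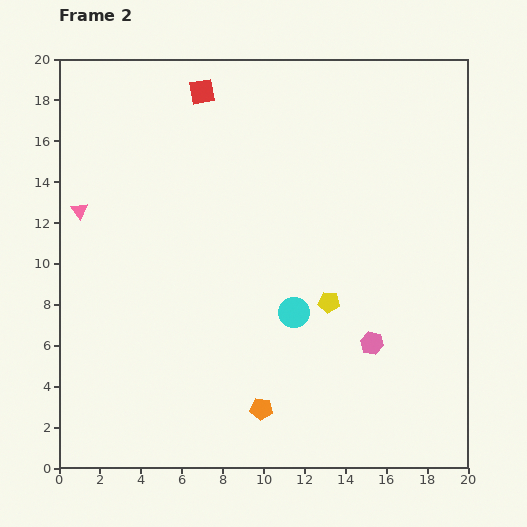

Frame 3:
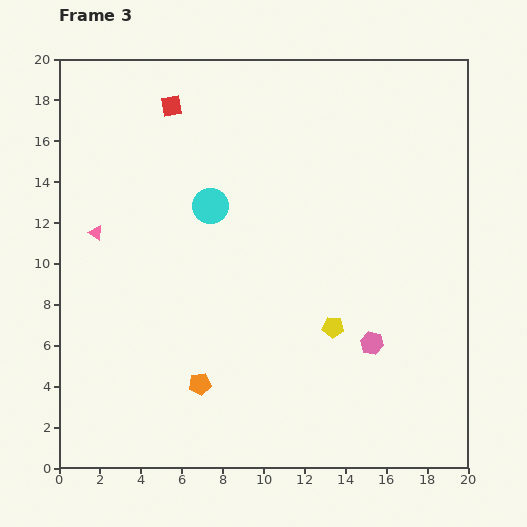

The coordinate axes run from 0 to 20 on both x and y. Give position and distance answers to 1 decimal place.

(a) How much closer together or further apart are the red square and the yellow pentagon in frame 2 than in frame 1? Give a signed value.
+1.1

Distance in frame 1: 10.9. Distance in frame 2: 12.0.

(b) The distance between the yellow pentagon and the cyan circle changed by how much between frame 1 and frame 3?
+1.1

Distance in frame 1: 7.3. Distance in frame 3: 8.4.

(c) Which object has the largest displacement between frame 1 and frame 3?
the cyan circle

(moved 13.2; next 6.4)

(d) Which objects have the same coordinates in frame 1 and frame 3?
the pink hexagon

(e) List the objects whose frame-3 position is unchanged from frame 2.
the pink hexagon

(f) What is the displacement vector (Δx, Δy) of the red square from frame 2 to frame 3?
(-1.5, -0.7)

The red square was at (7.0, 18.4) in frame 2 and (5.5, 17.7) in frame 3.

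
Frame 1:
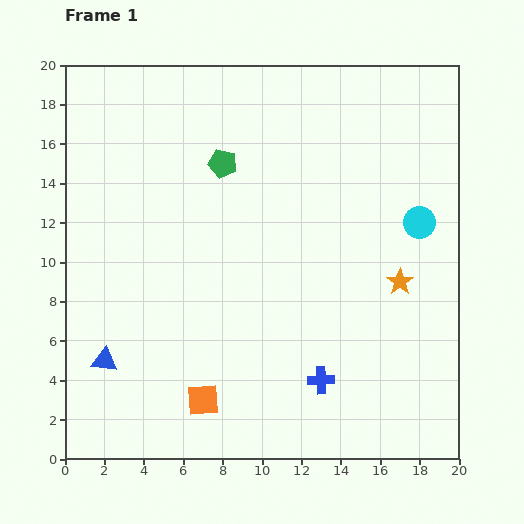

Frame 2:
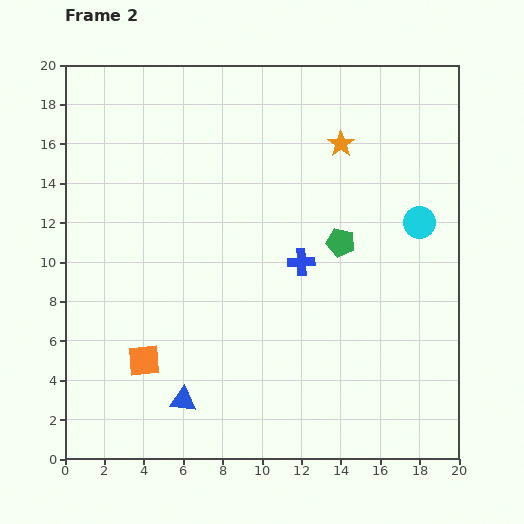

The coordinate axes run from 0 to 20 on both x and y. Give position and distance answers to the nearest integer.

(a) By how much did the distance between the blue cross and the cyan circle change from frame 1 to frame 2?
-3

Distance in frame 1: 9. Distance in frame 2: 6.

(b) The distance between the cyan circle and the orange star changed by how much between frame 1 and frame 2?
+3

Distance in frame 1: 3. Distance in frame 2: 6.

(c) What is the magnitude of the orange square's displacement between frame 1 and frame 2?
4

The orange square moved from (7, 3) to (4, 5), a distance of √(3² + 2²) ≈ 4.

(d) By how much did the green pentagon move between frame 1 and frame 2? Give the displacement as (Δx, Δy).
(6, -4)

The green pentagon was at (8, 15) in frame 1 and (14, 11) in frame 2.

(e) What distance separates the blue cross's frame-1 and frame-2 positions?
6

The blue cross moved from (13, 4) to (12, 10), a distance of √(1² + 6²) ≈ 6.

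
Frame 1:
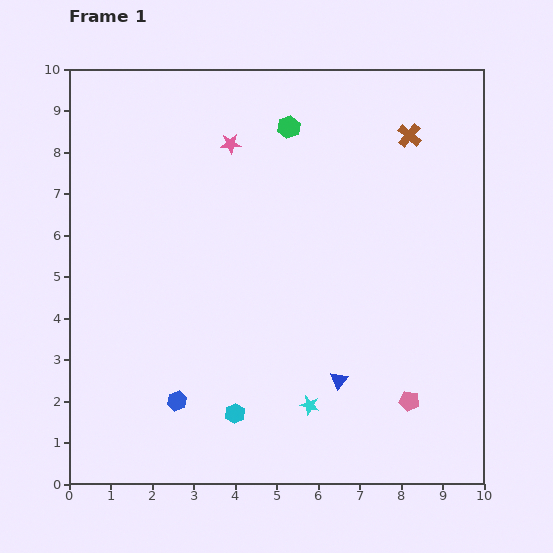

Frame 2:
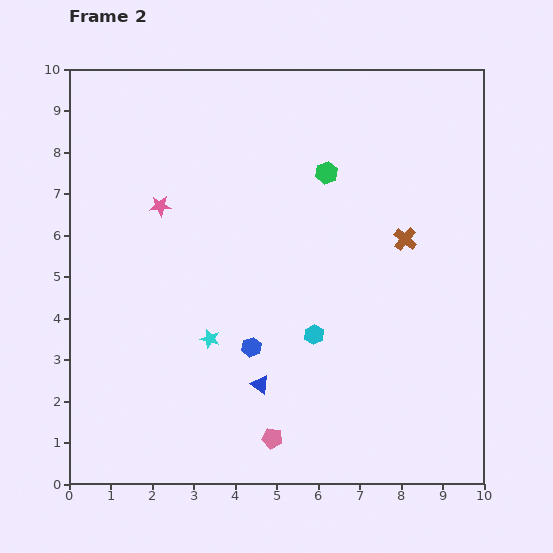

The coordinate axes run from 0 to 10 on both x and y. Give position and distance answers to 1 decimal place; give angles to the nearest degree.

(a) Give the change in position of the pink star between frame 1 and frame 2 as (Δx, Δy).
(-1.7, -1.5)

The pink star was at (3.9, 8.2) in frame 1 and (2.2, 6.7) in frame 2.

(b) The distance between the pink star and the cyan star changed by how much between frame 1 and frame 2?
-3.2

Distance in frame 1: 6.6. Distance in frame 2: 3.4.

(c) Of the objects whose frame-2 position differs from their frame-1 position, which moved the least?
the green hexagon

(moved 1.4)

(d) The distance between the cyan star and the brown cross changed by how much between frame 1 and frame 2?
-1.6

Distance in frame 1: 6.9. Distance in frame 2: 5.3.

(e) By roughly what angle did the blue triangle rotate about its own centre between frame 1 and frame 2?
31° counter-clockwise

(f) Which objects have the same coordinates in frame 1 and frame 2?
none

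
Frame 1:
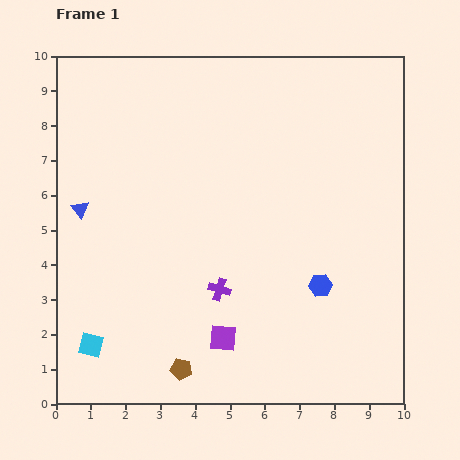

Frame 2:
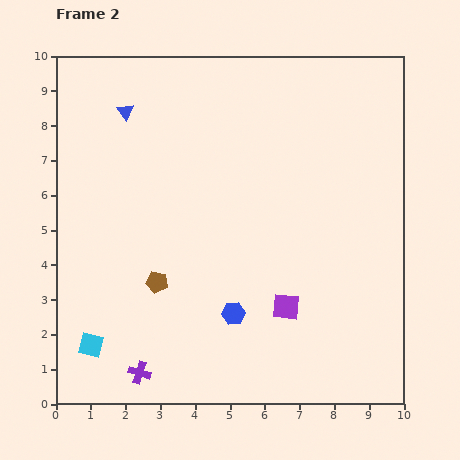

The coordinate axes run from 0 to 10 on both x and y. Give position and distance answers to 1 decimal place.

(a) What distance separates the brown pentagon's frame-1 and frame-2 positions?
2.6

The brown pentagon moved from (3.6, 1.0) to (2.9, 3.5), a distance of √(0.7² + 2.5²) ≈ 2.6.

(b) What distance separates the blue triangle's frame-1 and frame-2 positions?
3.1

The blue triangle moved from (0.7, 5.6) to (2.0, 8.4), a distance of √(1.3² + 2.8²) ≈ 3.1.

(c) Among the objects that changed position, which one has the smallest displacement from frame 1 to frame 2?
the purple square

(moved 2.0)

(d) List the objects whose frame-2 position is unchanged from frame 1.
the cyan square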